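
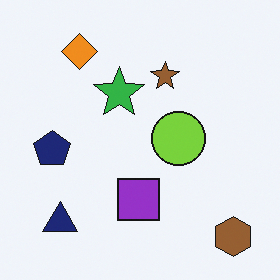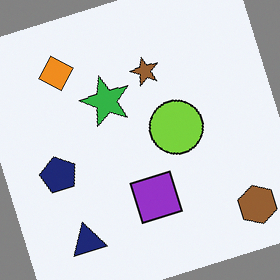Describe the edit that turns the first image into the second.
It was rotated counter-clockwise by a clearly visible amount.

Every shape is tilted by the same angle and the image corners show triangular fill wedges — a whole-image rotation by a non-right angle.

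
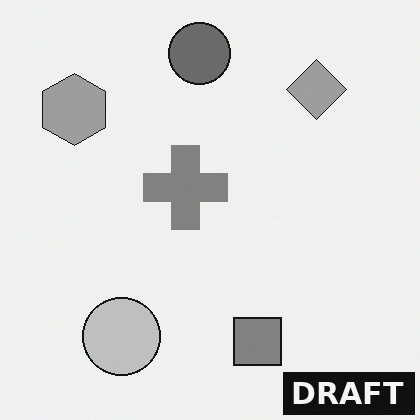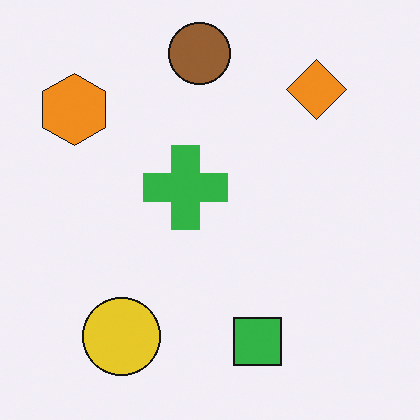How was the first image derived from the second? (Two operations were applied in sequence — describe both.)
The first image is the second converted to grayscale, then watermarked with the text "DRAFT" in the lower-right corner.

All color is removed — every shape is now a shade of grey. A dark label reading "DRAFT" appears in the lower-right corner.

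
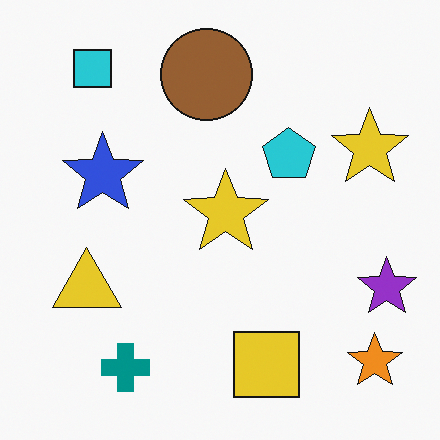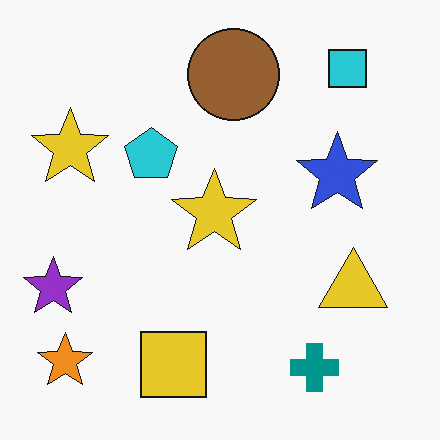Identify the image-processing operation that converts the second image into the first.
The image was flipped horizontally (left ↔ right).

The purple star is in the left of the second image and the right of the first — shapes on opposite sides of the vertical midline have swapped in a mirror flip.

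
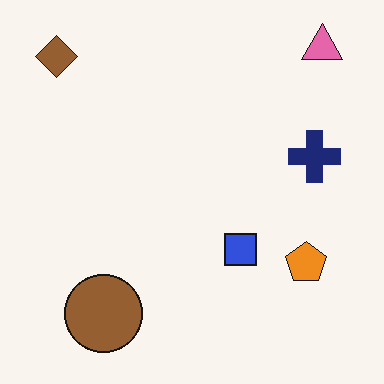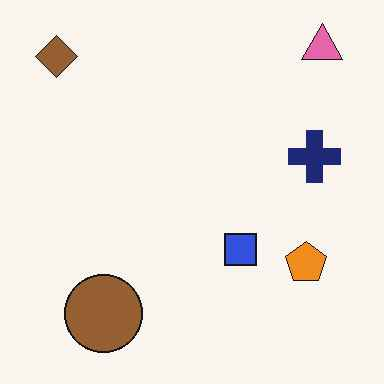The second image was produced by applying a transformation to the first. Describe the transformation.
The second image is the first JPEG-compressed with visible artifacts.

Blocky 8×8 compression artifacts appear around shape edges and the flat background shows ringing — characteristic JPEG degradation.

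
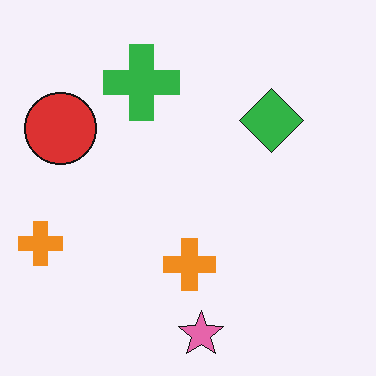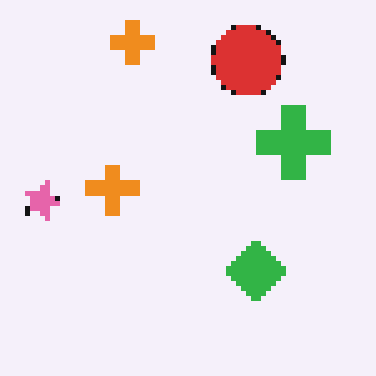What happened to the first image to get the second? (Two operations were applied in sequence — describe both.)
The image was lightly pixelated (a mild mosaic effect), then rotated 90° clockwise.

Shapes are reduced to large square blocks; fine edges and outlines are lost — a downscale-then-upscale (mosaic) effect. The pink star sits in the bottom of the first image and the left of the second — consistent with a whole-image 90° clockwise rotation.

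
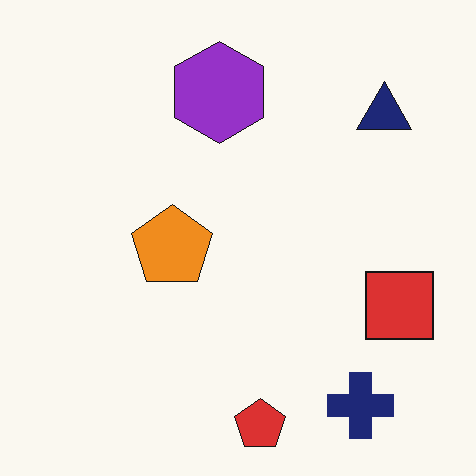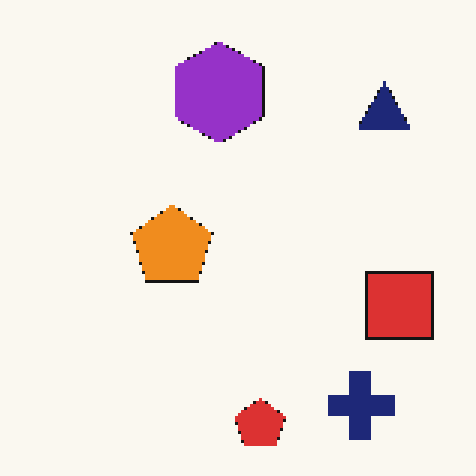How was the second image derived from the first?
Mildly pixelated.

Shapes are reduced to large square blocks; fine edges and outlines are lost — a downscale-then-upscale (mosaic) effect.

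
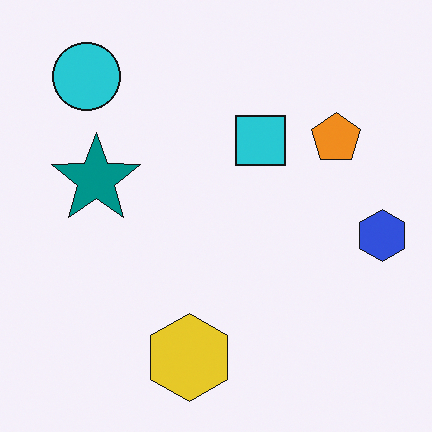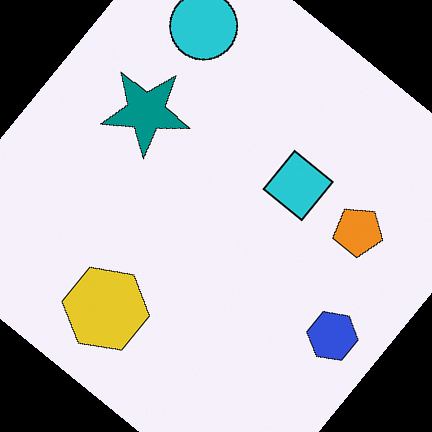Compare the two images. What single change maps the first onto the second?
Rotated clockwise by a large amount — several tens of degrees.

Every shape is tilted by the same angle and the image corners show triangular fill wedges — a whole-image rotation by a non-right angle.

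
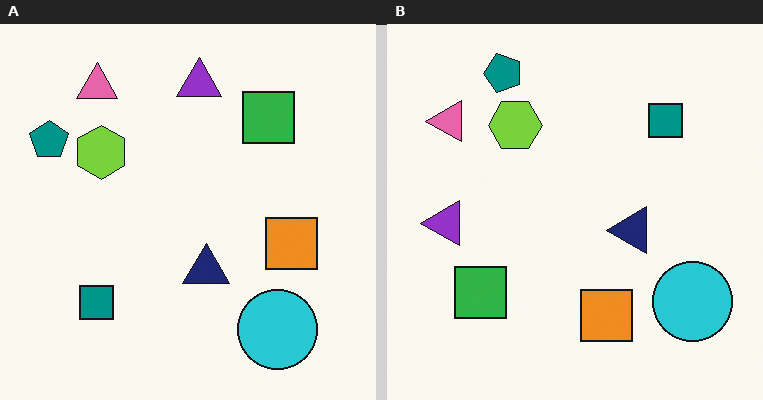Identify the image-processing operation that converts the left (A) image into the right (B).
The transformation is: transposed (reflected across the top-left ↔ bottom-right diagonal).

Shapes have swapped their row and column positions — what was in the top-right is now in the bottom-left — a diagonal reflection.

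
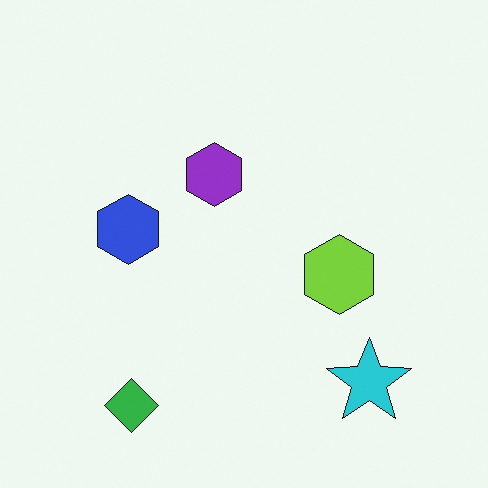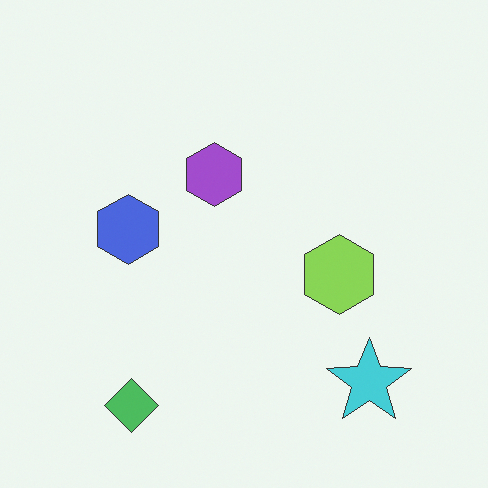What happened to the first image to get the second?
Given slightly reduced contrast.

Tones are pushed toward mid-grey across the whole image — a global contrast change.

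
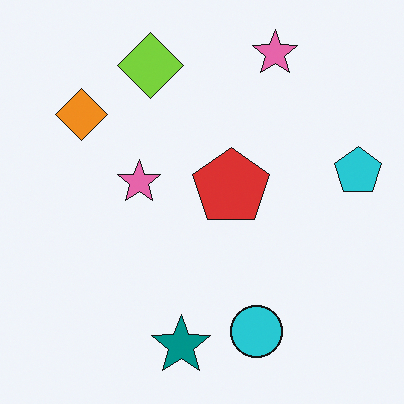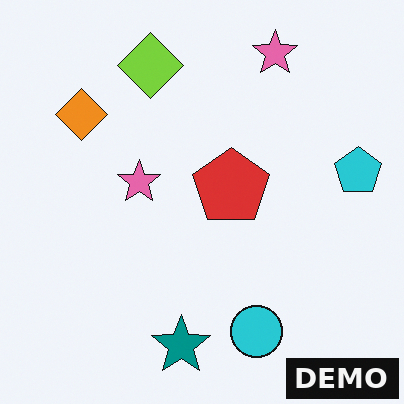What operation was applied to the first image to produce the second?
It was watermarked with the text "DEMO" in the lower-right corner.

A dark label reading "DEMO" appears in the lower-right corner.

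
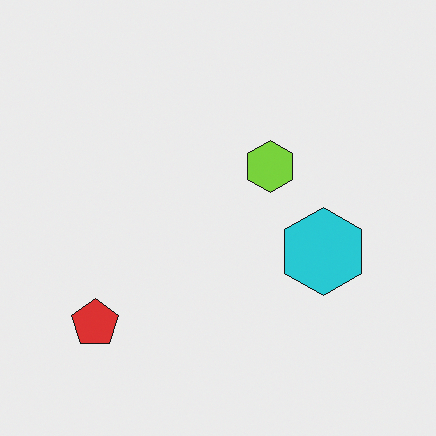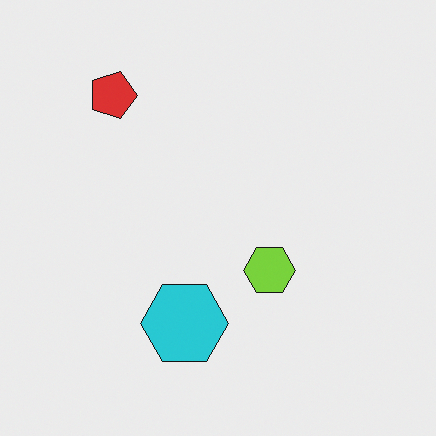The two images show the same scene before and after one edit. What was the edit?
The second image is the first rotated 90° clockwise.

The red pentagon sits in the bottom-left of the first image and the top-left of the second — consistent with a whole-image 90° clockwise rotation.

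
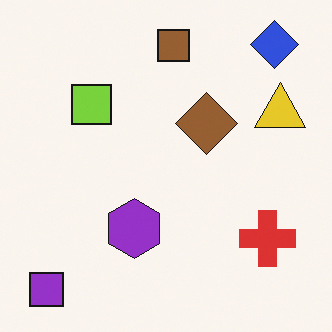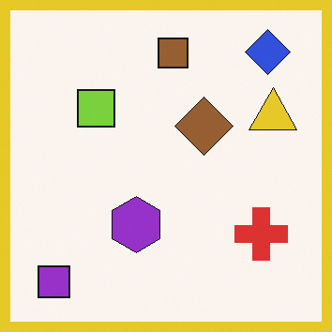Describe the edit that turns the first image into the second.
It was framed with a yellow border.

A solid yellow frame runs around the edge of the second image, with the content slightly shrunk inside it.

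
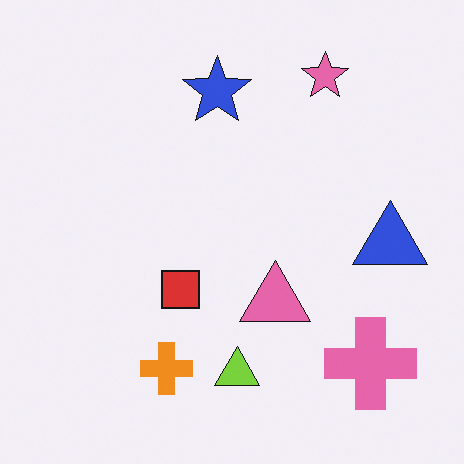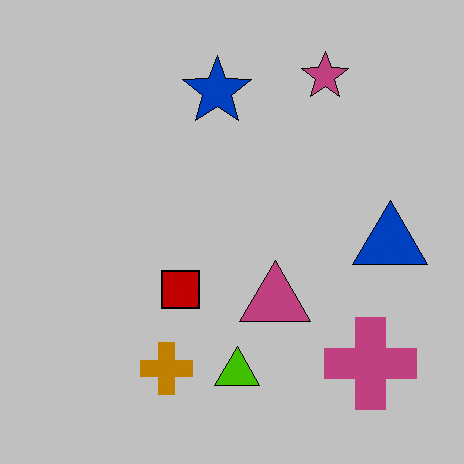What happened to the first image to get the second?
It was heavily posterized to just a handful of flat colors.

Each flat color has snapped to a coarser quantized level — most visibly, the near-white background has dropped to a flat grey.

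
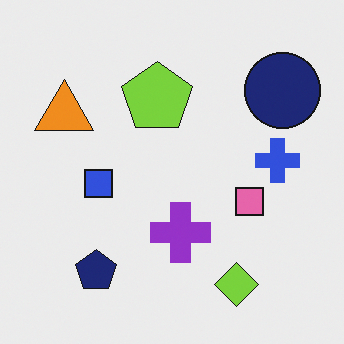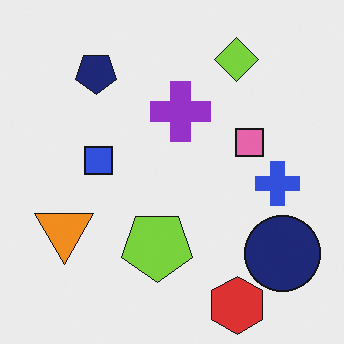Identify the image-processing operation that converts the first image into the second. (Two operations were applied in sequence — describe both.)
This is the original image flipped vertically (top ↔ bottom), then overlaid with an additional red hexagon.

The lime diamond is in the bottom-right of the first image and the top-right of the second — shapes on opposite sides of the horizontal midline have swapped in a mirror flip. A red hexagon appears in the second image that is absent from the first.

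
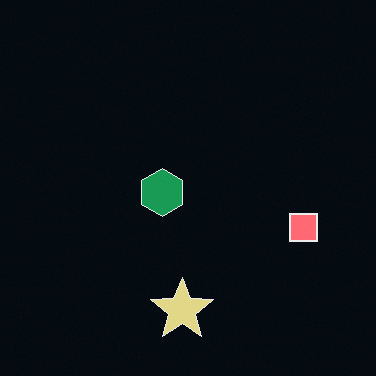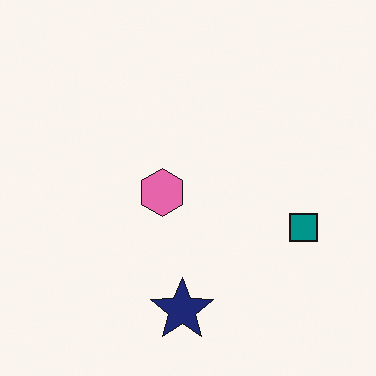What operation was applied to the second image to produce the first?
This is the original image color-inverted (negative).

The light background has become dark and every shape's color is its complement — a photographic negative.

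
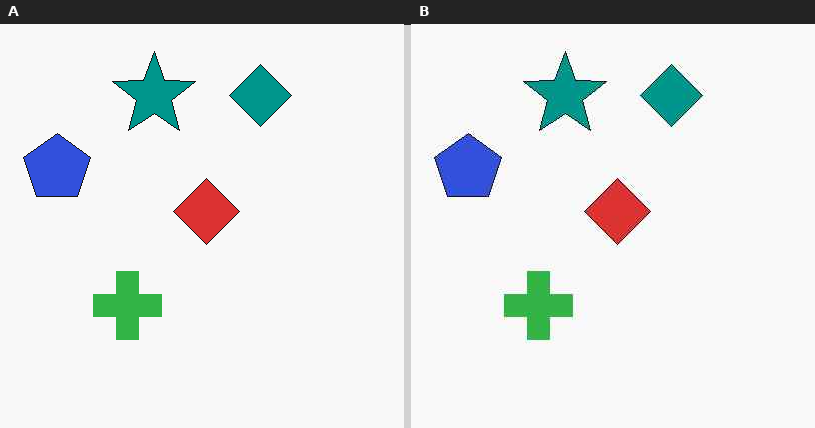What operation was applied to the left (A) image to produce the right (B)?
The transformation is: given moderate JPEG compression.

Blocky 8×8 compression artifacts appear around shape edges and the flat background shows ringing — characteristic JPEG degradation.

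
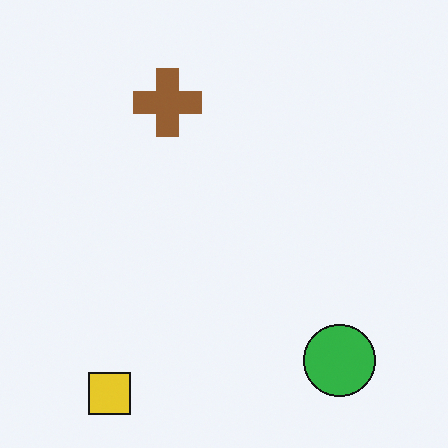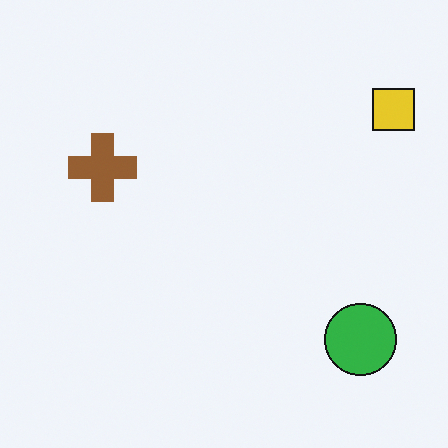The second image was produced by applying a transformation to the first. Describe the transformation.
Transposed (reflected across the top-left ↔ bottom-right diagonal).

Shapes have swapped their row and column positions — what was in the top-right is now in the bottom-left — a diagonal reflection.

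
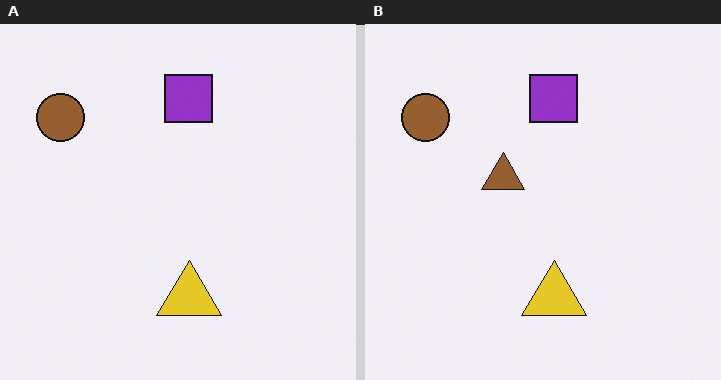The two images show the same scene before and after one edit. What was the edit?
The transformation is: overlaid with an additional brown triangle.

A brown triangle appears in the right (B) image that is absent from the left (A).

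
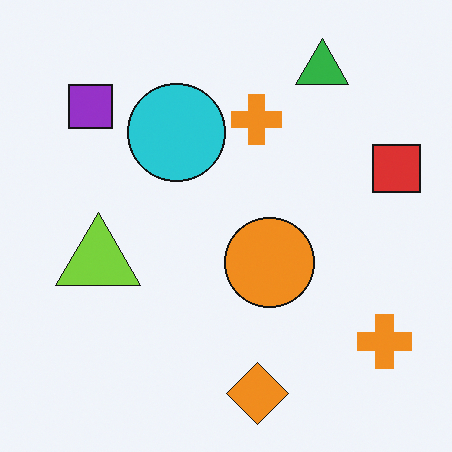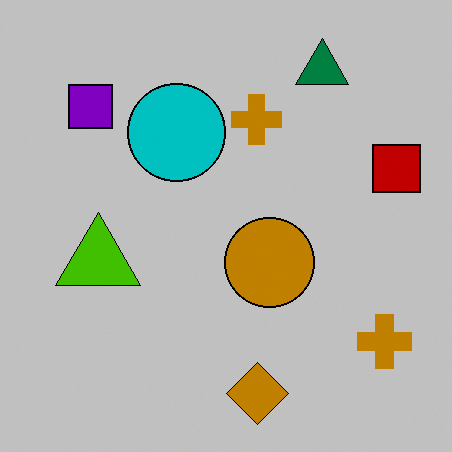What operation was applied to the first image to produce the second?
It was heavily posterized to just a handful of flat colors.

Each flat color has snapped to a coarser quantized level — most visibly, the near-white background has dropped to a flat grey.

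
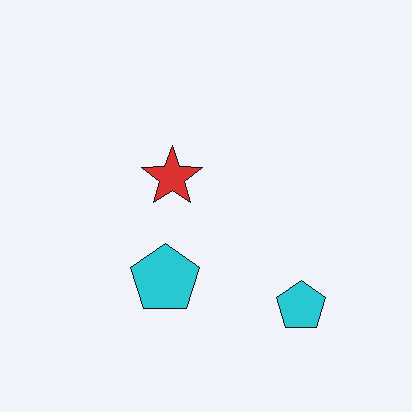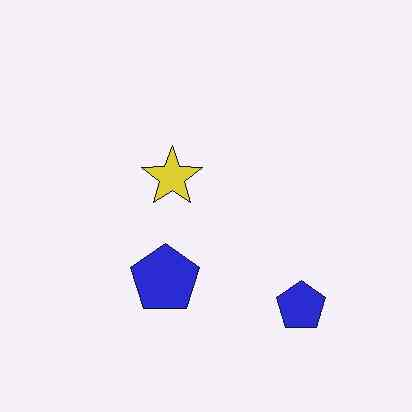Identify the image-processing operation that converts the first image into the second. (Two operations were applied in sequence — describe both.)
It was hue-shifted slightly, then given moderate JPEG compression.

Every shape's color has rotated by the same amount around the hue wheel — a uniform hue shift. Blocky 8×8 compression artifacts appear around shape edges and the flat background shows ringing — characteristic JPEG degradation.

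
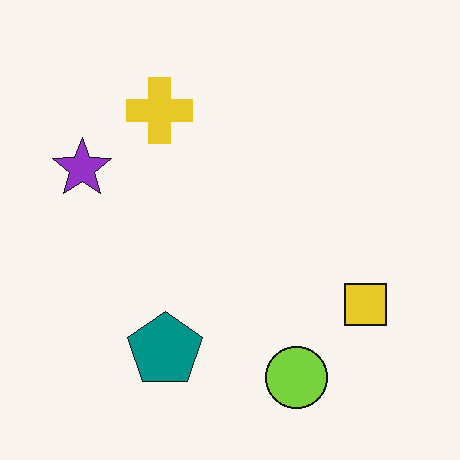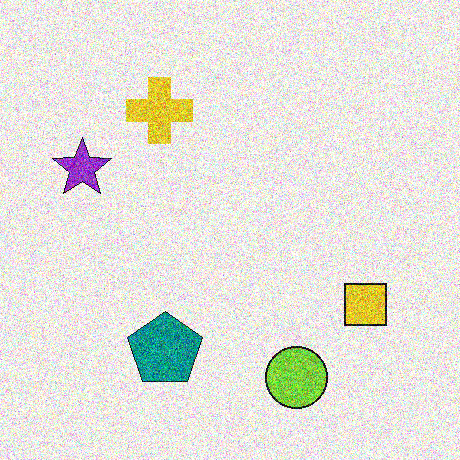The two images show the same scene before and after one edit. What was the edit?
The second image is the first degraded with a thick layer of grain.

Random speckle covers the whole image, including the flat background.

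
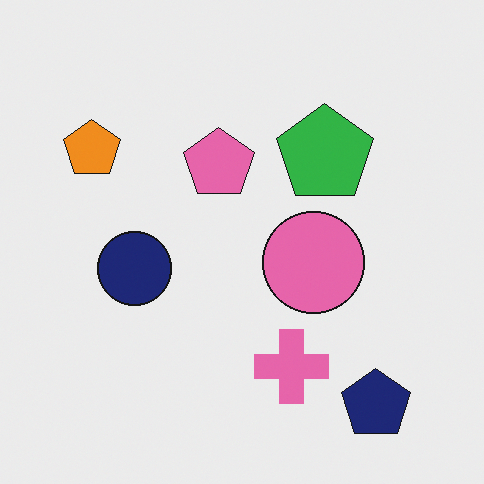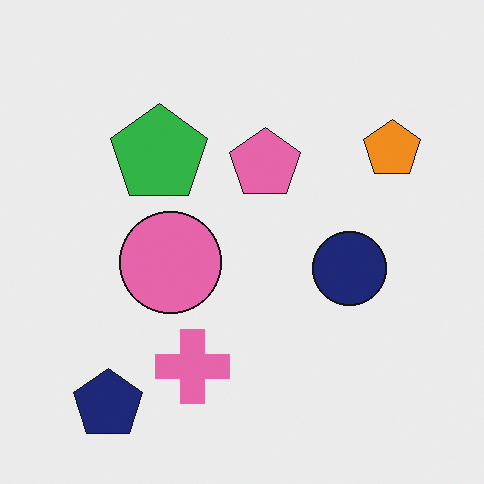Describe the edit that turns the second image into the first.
This is the original image flipped horizontally (left ↔ right).

The orange pentagon is in the top-right of the second image and the top-left of the first — shapes on opposite sides of the vertical midline have swapped in a mirror flip.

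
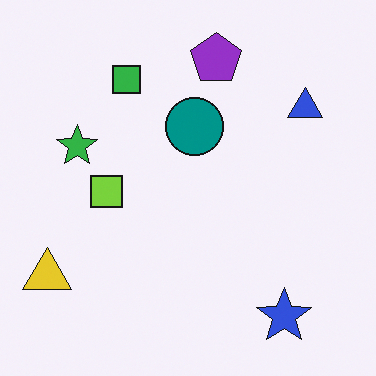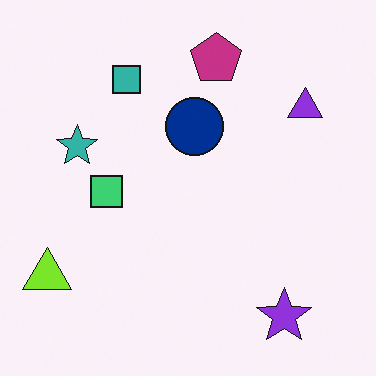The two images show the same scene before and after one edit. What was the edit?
It was hue-shifted slightly.

Every shape's color has rotated by the same amount around the hue wheel — a uniform hue shift.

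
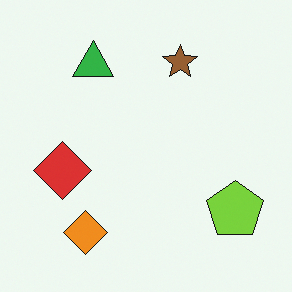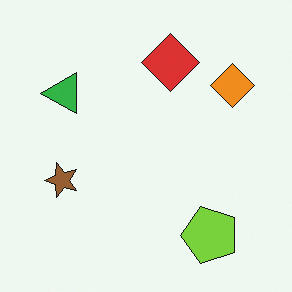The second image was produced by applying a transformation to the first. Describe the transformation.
Transposed (reflected across the top-left ↔ bottom-right diagonal).

Shapes have swapped their row and column positions — what was in the top-right is now in the bottom-left — a diagonal reflection.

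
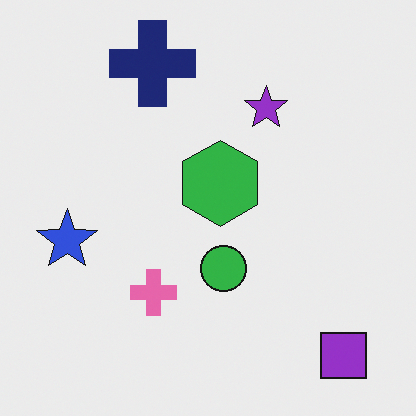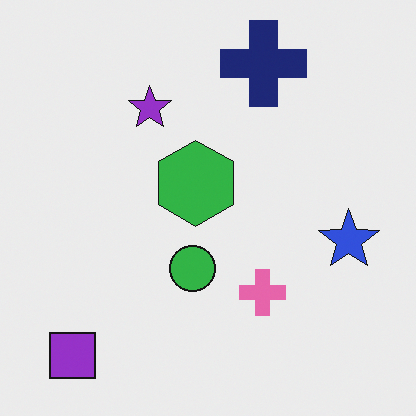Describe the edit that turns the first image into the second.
This is the original image flipped horizontally (left ↔ right).

The blue star is in the left of the first image and the right of the second — shapes on opposite sides of the vertical midline have swapped in a mirror flip.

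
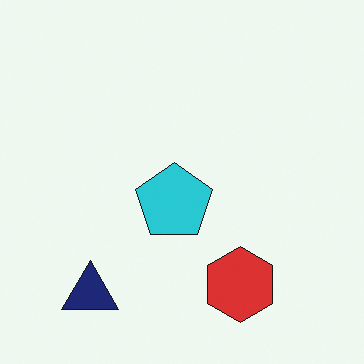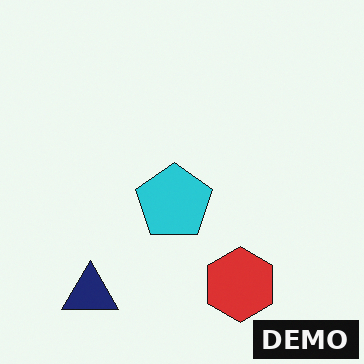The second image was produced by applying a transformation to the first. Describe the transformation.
The transformation is: watermarked with the text "DEMO" in the lower-right corner.

A dark label reading "DEMO" appears in the lower-right corner.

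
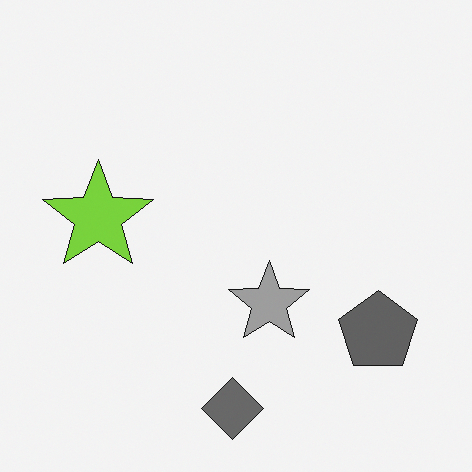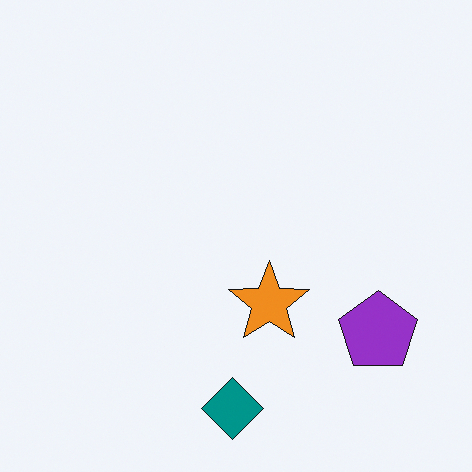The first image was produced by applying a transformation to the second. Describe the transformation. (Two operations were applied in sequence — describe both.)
The transformation is: converted to grayscale, then overlaid with an additional lime star.

All color is removed — every shape is now a shade of grey. A lime star appears in the first image that is absent from the second.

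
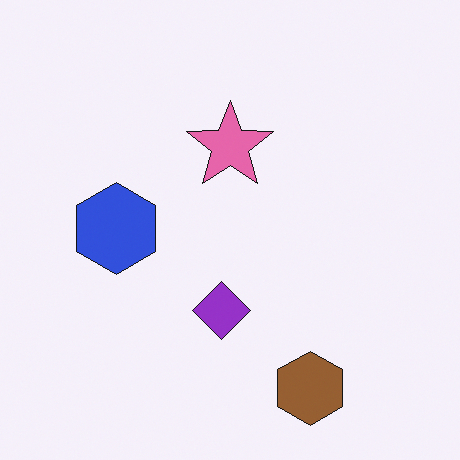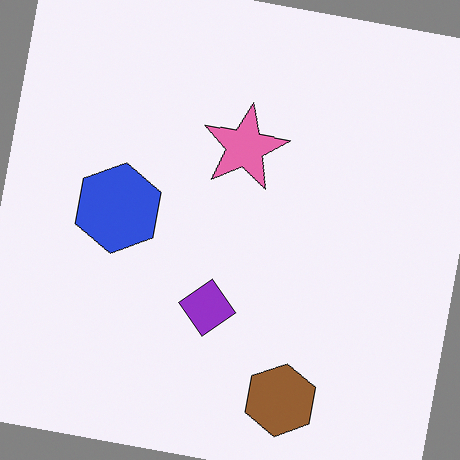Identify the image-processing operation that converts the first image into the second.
The second image is the first rotated clockwise by a small amount.

Every shape is tilted by the same angle and the image corners show triangular fill wedges — a whole-image rotation by a non-right angle.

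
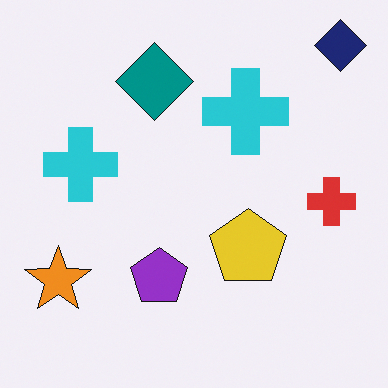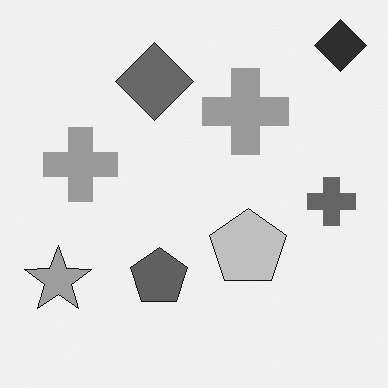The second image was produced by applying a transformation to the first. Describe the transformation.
The second image is the first converted to grayscale.

All color is removed — every shape is now a shade of grey.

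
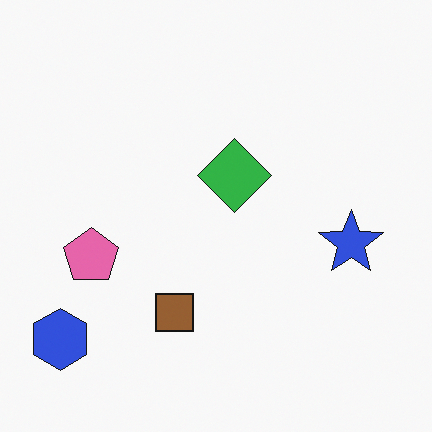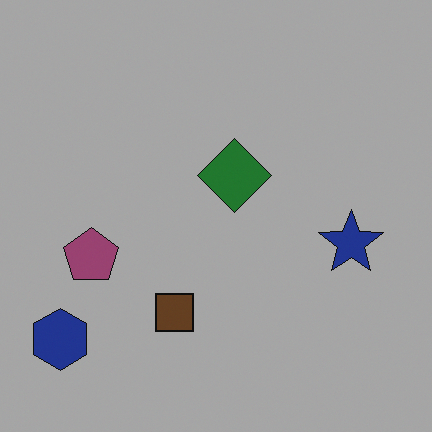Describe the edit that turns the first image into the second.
The transformation is: noticeably darkened.

Every pixel — background and shapes alike — is uniformly darkened.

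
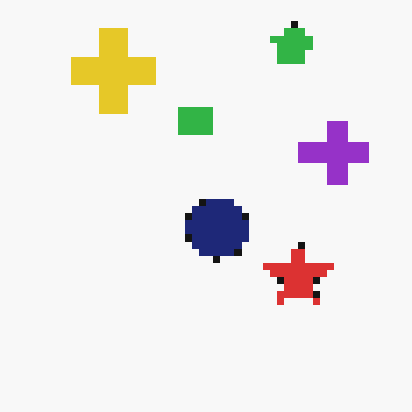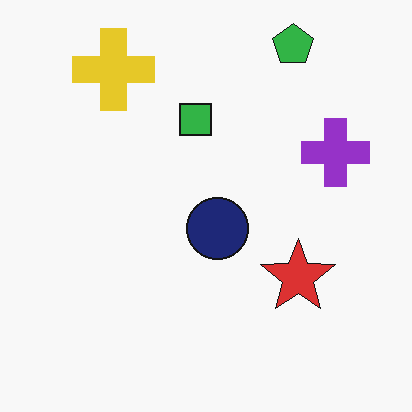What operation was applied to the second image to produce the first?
Pixelated into visible square blocks.

Shapes are reduced to large square blocks; fine edges and outlines are lost — a downscale-then-upscale (mosaic) effect.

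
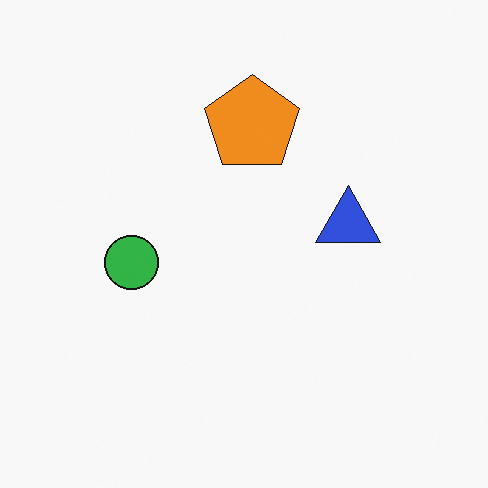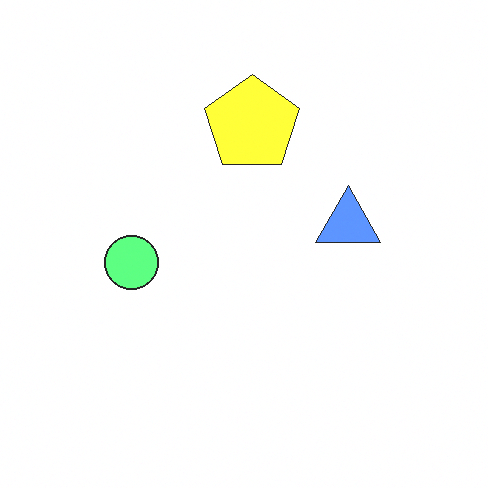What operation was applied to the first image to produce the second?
Substantially brightened.

Every pixel — background and shapes alike — is uniformly brightened.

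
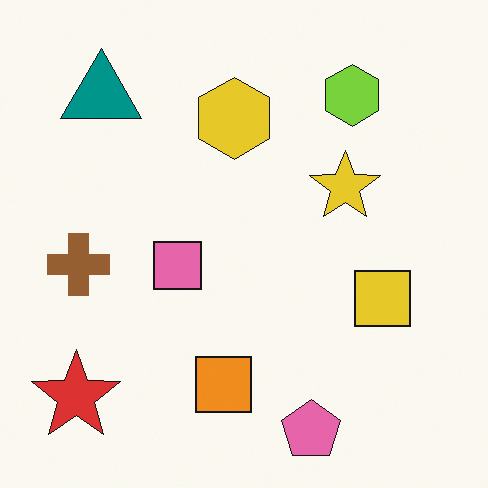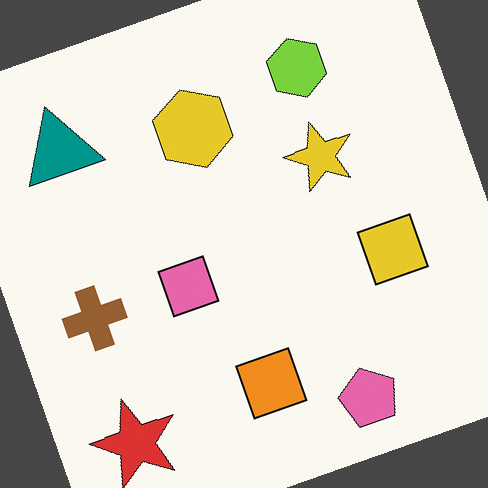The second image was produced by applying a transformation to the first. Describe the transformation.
This is the original image rotated counter-clockwise by a clearly visible amount.

Every shape is tilted by the same angle and the image corners show triangular fill wedges — a whole-image rotation by a non-right angle.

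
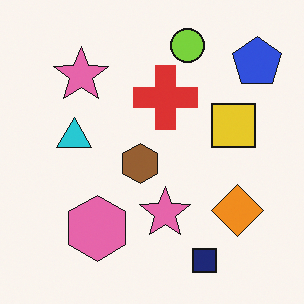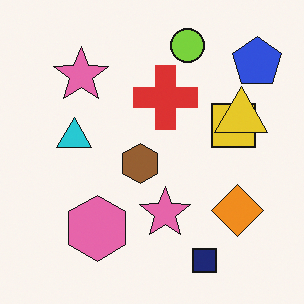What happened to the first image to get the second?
Overlaid with an additional yellow triangle.

A yellow triangle appears in the second image that is absent from the first.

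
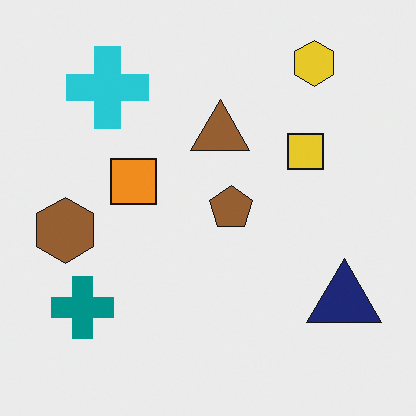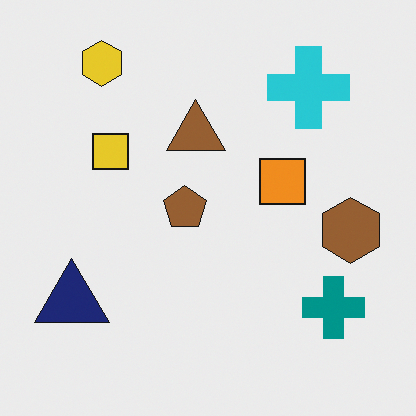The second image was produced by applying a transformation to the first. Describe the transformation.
This is the original image flipped horizontally (left ↔ right).

The brown hexagon is in the left of the first image and the right of the second — shapes on opposite sides of the vertical midline have swapped in a mirror flip.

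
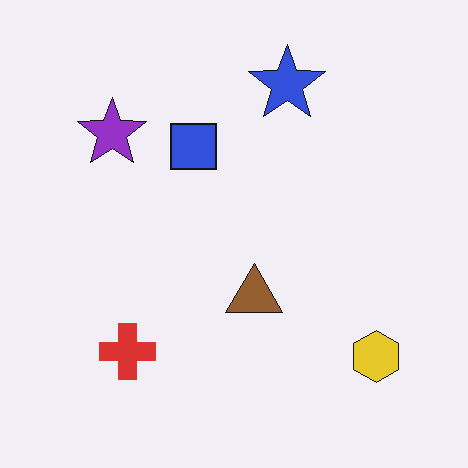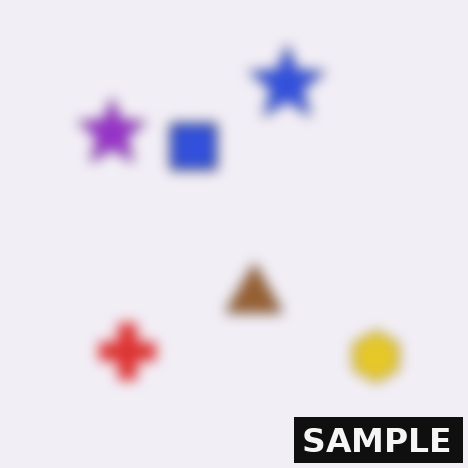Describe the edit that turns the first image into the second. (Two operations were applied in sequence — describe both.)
It was strongly gaussian-blurred, then watermarked with the text "SAMPLE" in the lower-right corner.

Shape edges and outlines are uniformly softened across the whole image. A dark label reading "SAMPLE" appears in the lower-right corner.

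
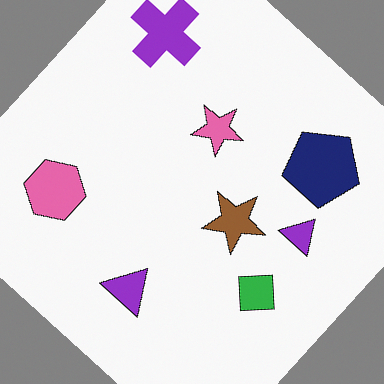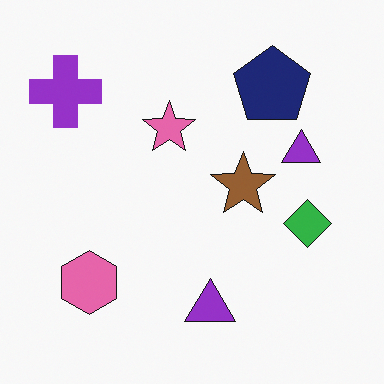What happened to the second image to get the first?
This is the original image rotated clockwise by a large amount — several tens of degrees.

Every shape is tilted by the same angle and the image corners show triangular fill wedges — a whole-image rotation by a non-right angle.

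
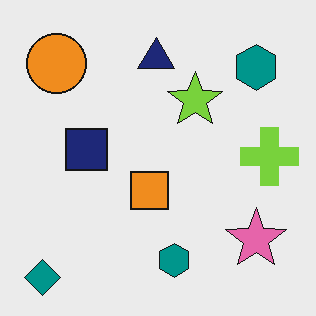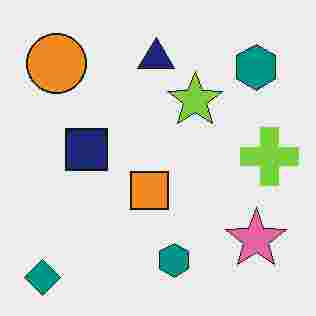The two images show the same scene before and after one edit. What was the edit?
The second image is the first degraded with heavy JPEG compression.

Blocky 8×8 compression artifacts appear around shape edges and the flat background shows ringing — characteristic JPEG degradation.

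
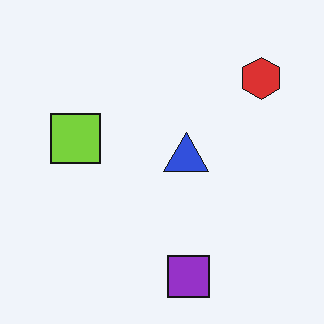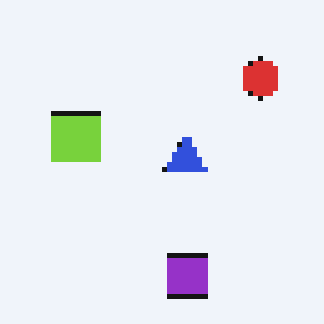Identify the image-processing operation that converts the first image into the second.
The transformation is: mildly pixelated.

Shapes are reduced to large square blocks; fine edges and outlines are lost — a downscale-then-upscale (mosaic) effect.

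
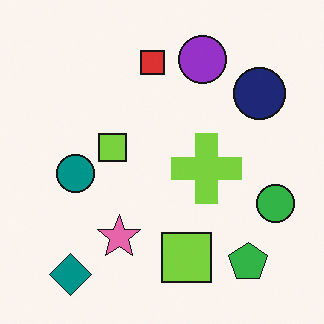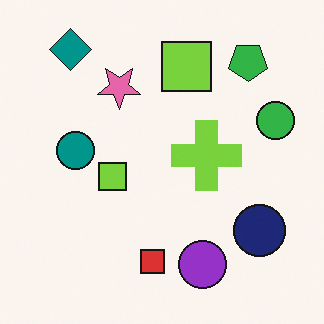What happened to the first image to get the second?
The transformation is: flipped vertically (top ↔ bottom).

The teal diamond is in the bottom-left of the first image and the top-left of the second — shapes on opposite sides of the horizontal midline have swapped in a mirror flip.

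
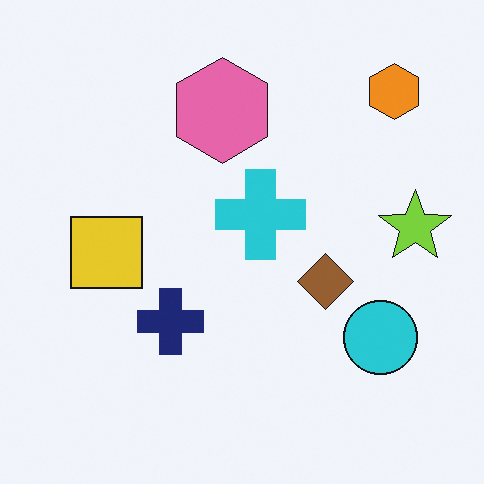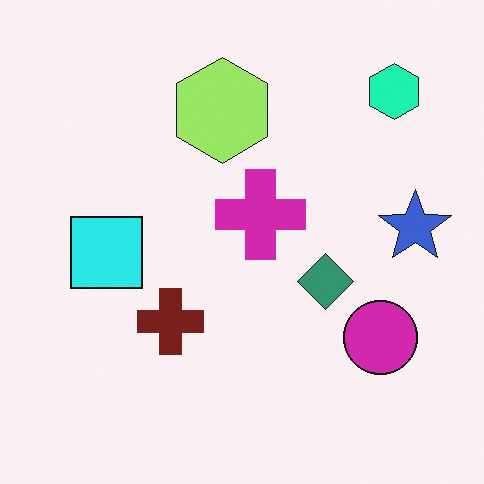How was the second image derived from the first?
It was hue-shifted through roughly a third of the color wheel.

Every shape's color has rotated by the same amount around the hue wheel — a uniform hue shift.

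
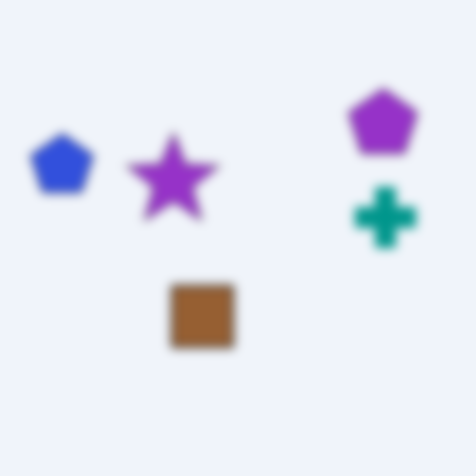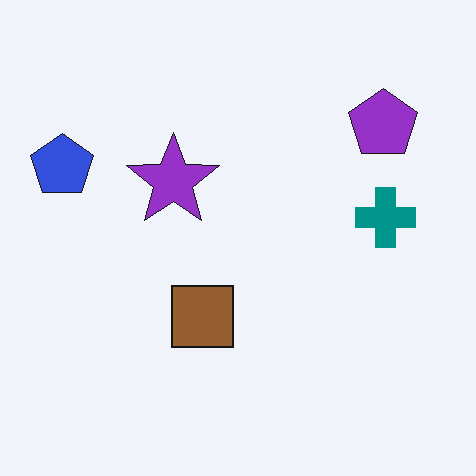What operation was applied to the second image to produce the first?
Heavily blurred.

Shape edges and outlines are uniformly softened across the whole image.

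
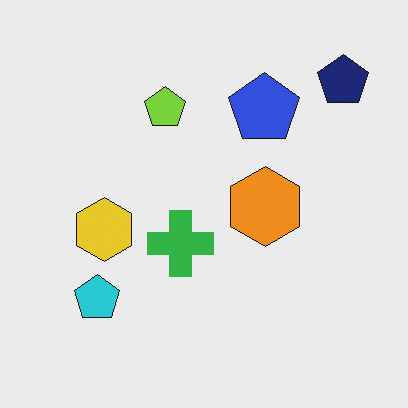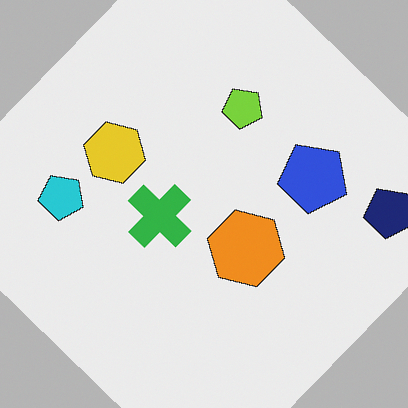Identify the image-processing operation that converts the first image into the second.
Rotated clockwise by a large amount — several tens of degrees.

Every shape is tilted by the same angle and the image corners show triangular fill wedges — a whole-image rotation by a non-right angle.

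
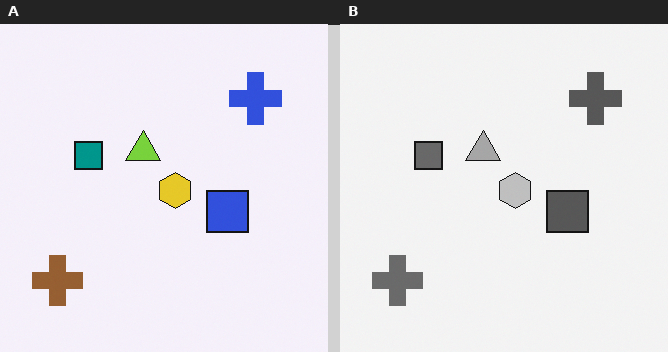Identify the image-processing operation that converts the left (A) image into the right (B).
The transformation is: converted to grayscale.

All color is removed — every shape is now a shade of grey.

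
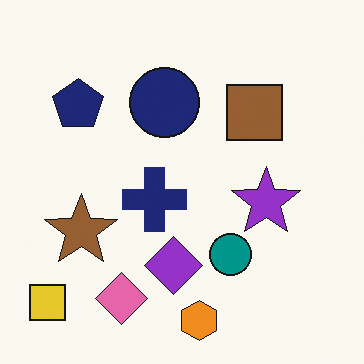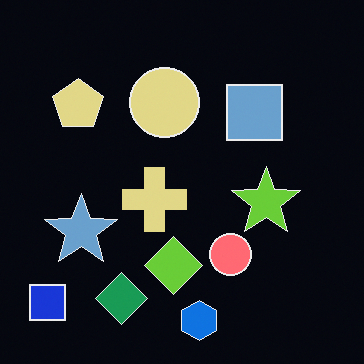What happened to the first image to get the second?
The image was color-inverted (negative).

The light background has become dark and every shape's color is its complement — a photographic negative.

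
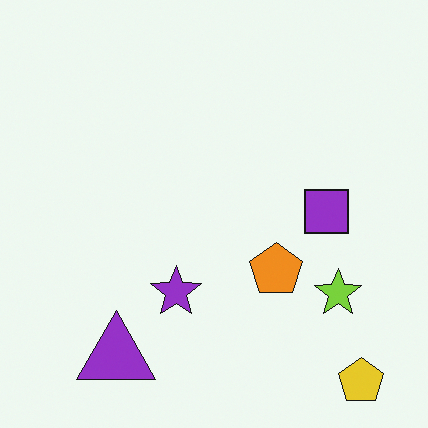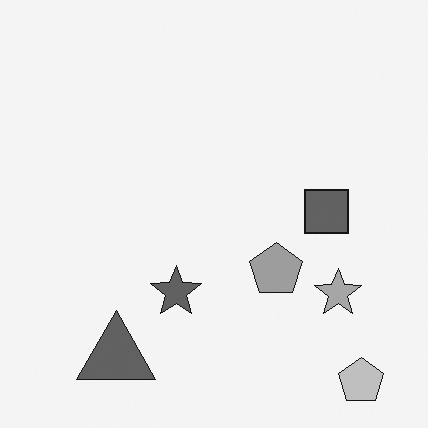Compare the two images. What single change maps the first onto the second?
It was converted to grayscale.

All color is removed — every shape is now a shade of grey.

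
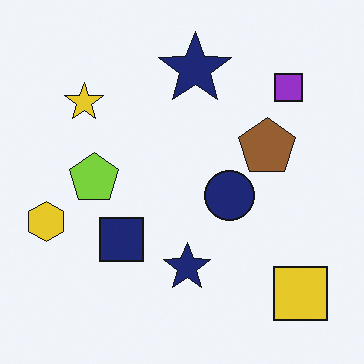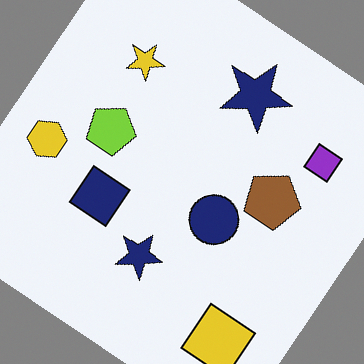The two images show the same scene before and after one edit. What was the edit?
It was rotated clockwise by a large amount — several tens of degrees.

Every shape is tilted by the same angle and the image corners show triangular fill wedges — a whole-image rotation by a non-right angle.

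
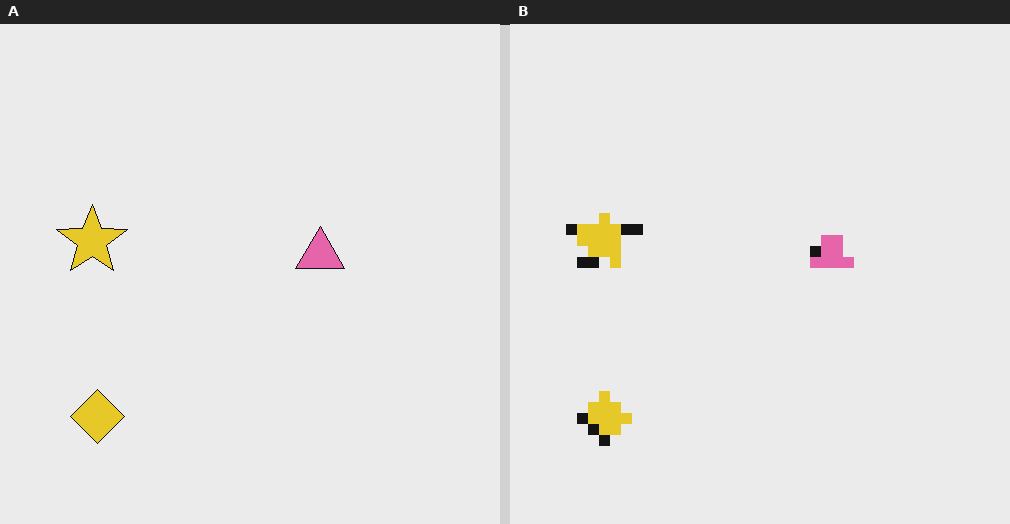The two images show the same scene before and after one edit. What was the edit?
The image was coarsely pixelated.

Shapes are reduced to large square blocks; fine edges and outlines are lost — a downscale-then-upscale (mosaic) effect.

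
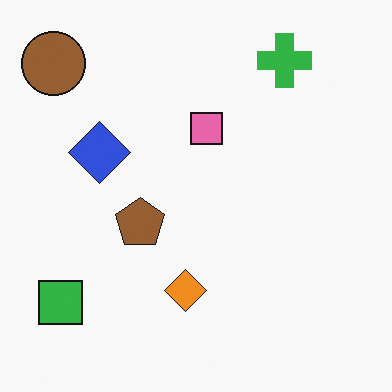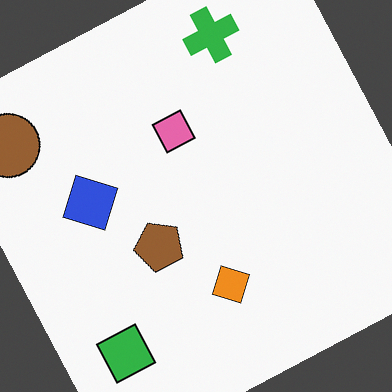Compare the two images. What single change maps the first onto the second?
The second image is the first rotated counter-clockwise by a moderate amount.

Every shape is tilted by the same angle and the image corners show triangular fill wedges — a whole-image rotation by a non-right angle.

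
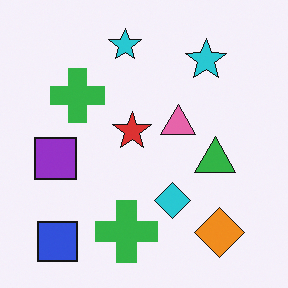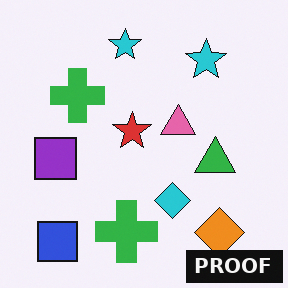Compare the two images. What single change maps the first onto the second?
Watermarked with the text "PROOF" in the lower-right corner.

A dark label reading "PROOF" appears in the lower-right corner.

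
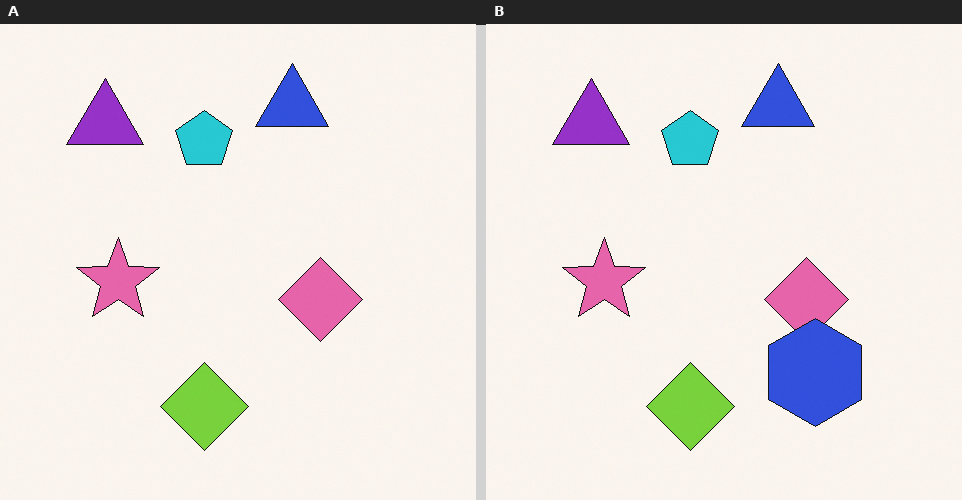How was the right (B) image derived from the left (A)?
The right (B) image is the left (A) overlaid with an additional blue hexagon.

A blue hexagon appears in the right (B) image that is absent from the left (A).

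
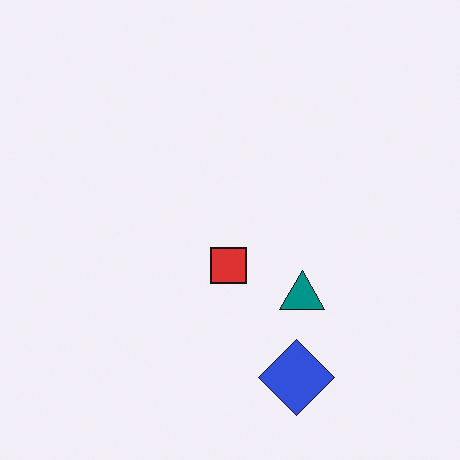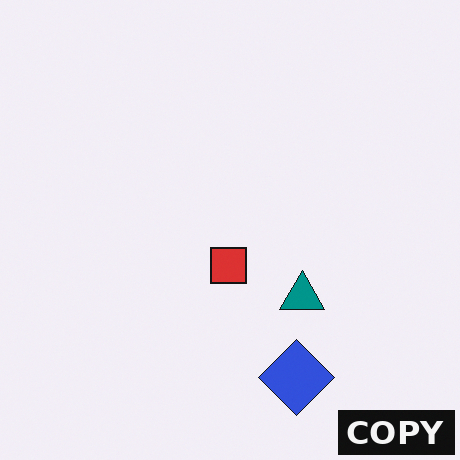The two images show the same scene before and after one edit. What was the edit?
Watermarked with the text "COPY" in the lower-right corner.

A dark label reading "COPY" appears in the lower-right corner.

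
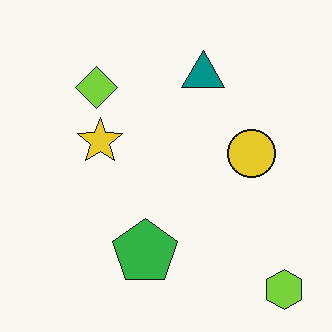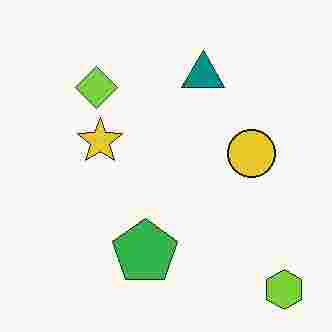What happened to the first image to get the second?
This is the original image degraded with heavy JPEG compression.

Blocky 8×8 compression artifacts appear around shape edges and the flat background shows ringing — characteristic JPEG degradation.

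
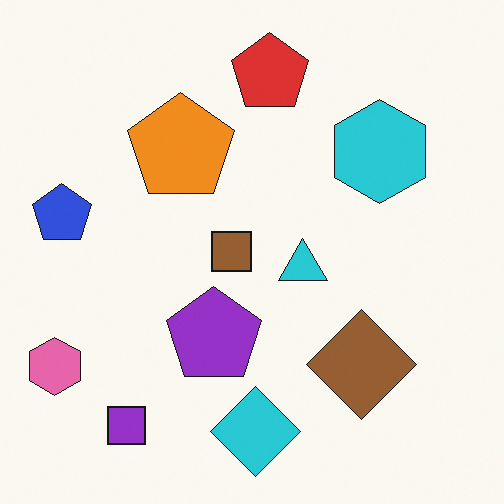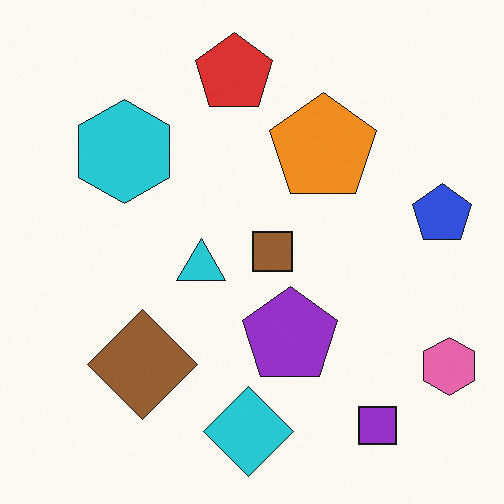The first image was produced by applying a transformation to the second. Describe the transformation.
The image was flipped horizontally (left ↔ right).

The pink hexagon is in the bottom-right of the second image and the bottom-left of the first — shapes on opposite sides of the vertical midline have swapped in a mirror flip.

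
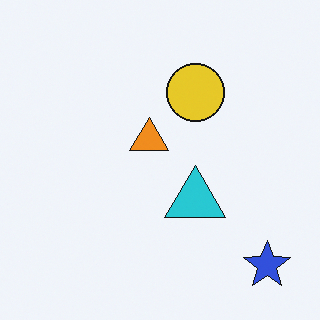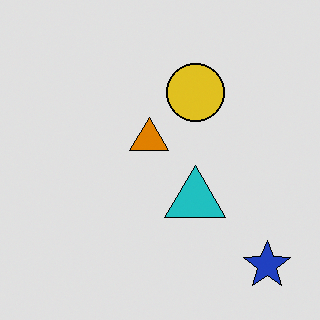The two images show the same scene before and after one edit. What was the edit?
The second image is the first moderately posterized.

Each flat color has snapped to a coarser quantized level — most visibly, the near-white background has dropped to a flat grey.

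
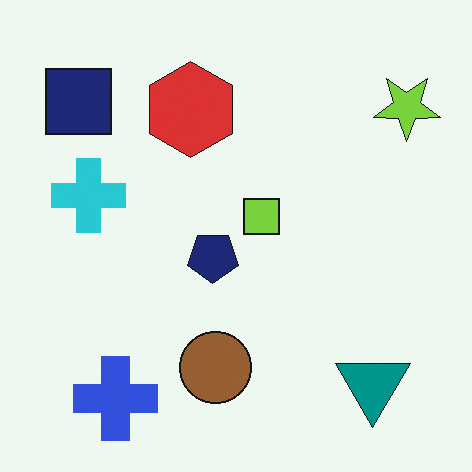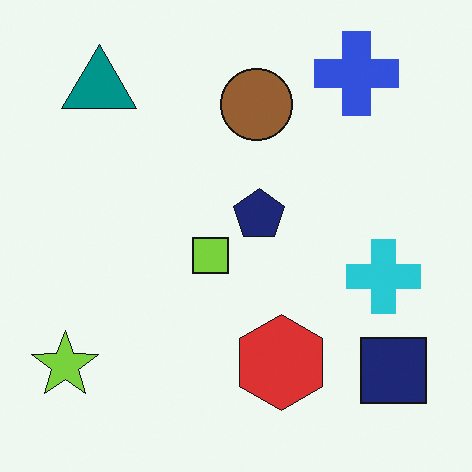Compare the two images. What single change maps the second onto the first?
Rotated 180°.

The lime star sits in the bottom-left of the second image and the top-right of the first — consistent with a whole-image 180° rotation.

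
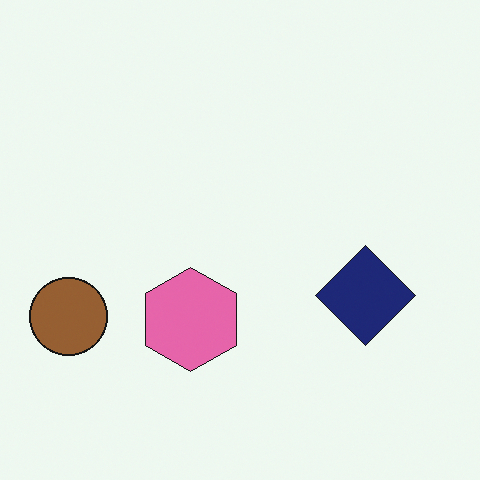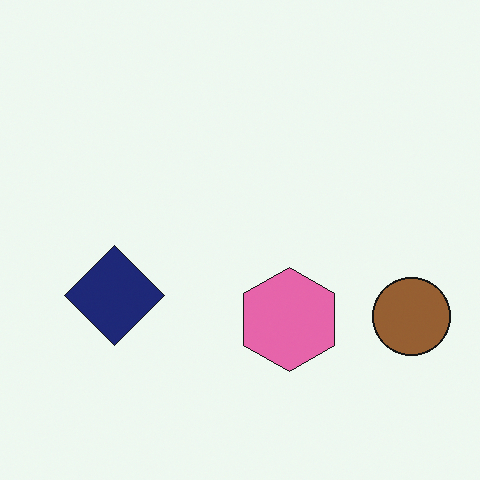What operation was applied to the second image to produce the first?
The first image is the second flipped horizontally (left ↔ right).

The brown circle is in the right of the second image and the left of the first — shapes on opposite sides of the vertical midline have swapped in a mirror flip.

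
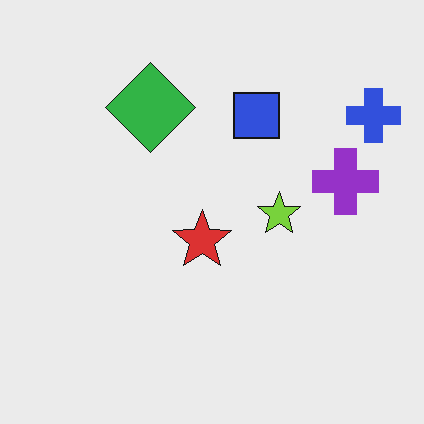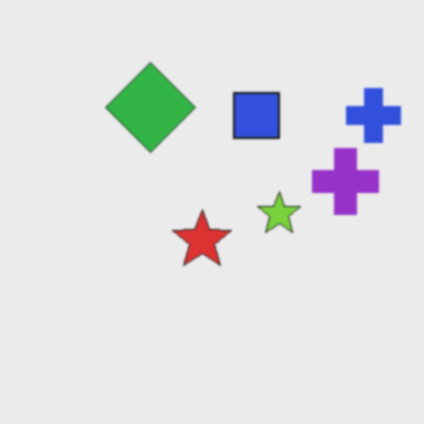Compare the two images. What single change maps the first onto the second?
The image was given a subtle gaussian blur.

Shape edges and outlines are uniformly softened across the whole image.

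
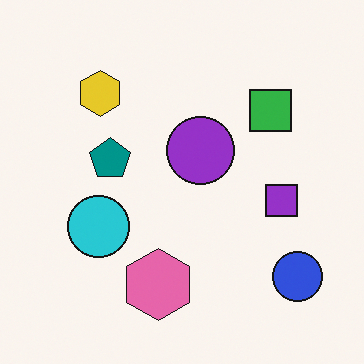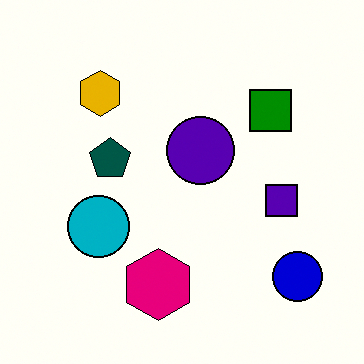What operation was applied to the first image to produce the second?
It was boosted in contrast.

Tones are pushed away from mid-grey across the whole image — a global contrast change.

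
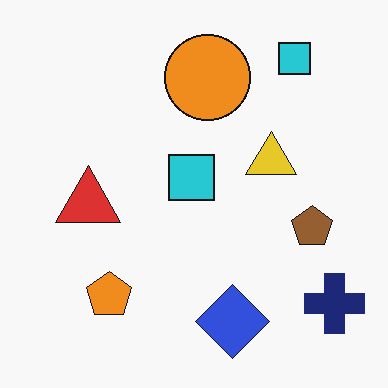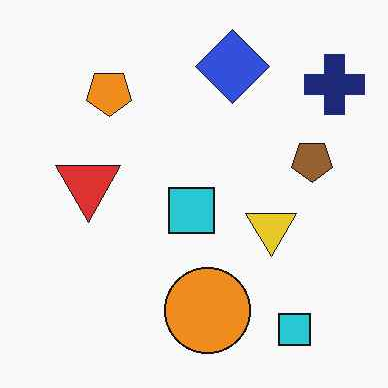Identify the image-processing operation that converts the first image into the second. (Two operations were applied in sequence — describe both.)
The transformation is: JPEG-compressed with visible artifacts, then flipped vertically (top ↔ bottom).

Blocky 8×8 compression artifacts appear around shape edges and the flat background shows ringing — characteristic JPEG degradation. The blue diamond is in the bottom of the first image and the top of the second — shapes on opposite sides of the horizontal midline have swapped in a mirror flip.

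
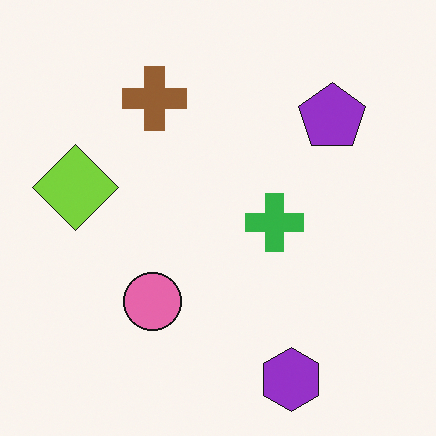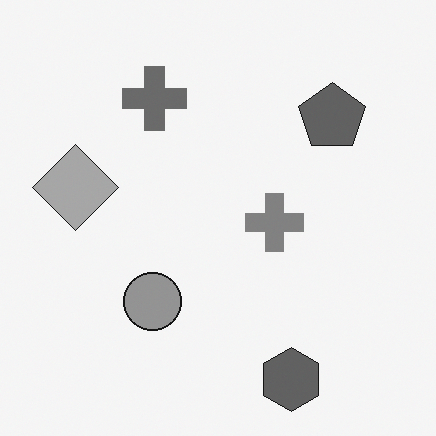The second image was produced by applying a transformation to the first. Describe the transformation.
The second image is the first converted to grayscale.

All color is removed — every shape is now a shade of grey.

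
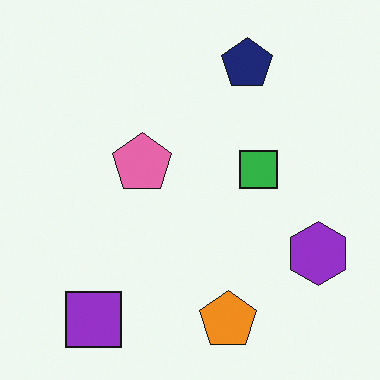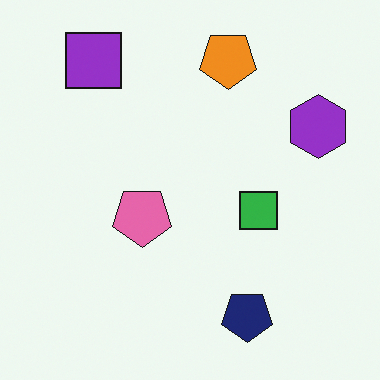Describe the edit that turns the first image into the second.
The second image is the first flipped vertically (top ↔ bottom).

The orange pentagon is in the bottom of the first image and the top of the second — shapes on opposite sides of the horizontal midline have swapped in a mirror flip.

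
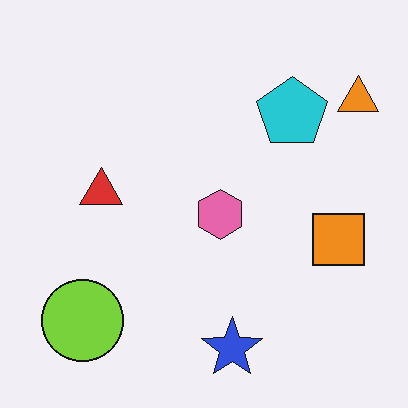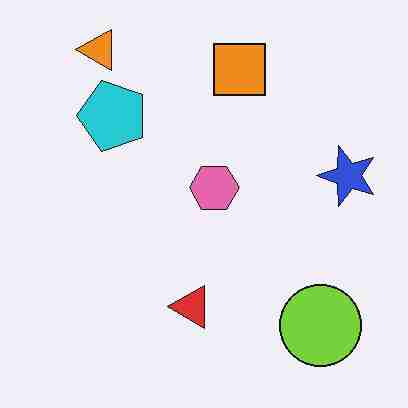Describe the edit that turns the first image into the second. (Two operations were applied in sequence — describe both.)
The image was rotated 90° counter-clockwise, then degraded with heavy JPEG compression.

The orange triangle sits in the top-right of the first image and the top-left of the second — consistent with a whole-image 90° counter-clockwise rotation. Blocky 8×8 compression artifacts appear around shape edges and the flat background shows ringing — characteristic JPEG degradation.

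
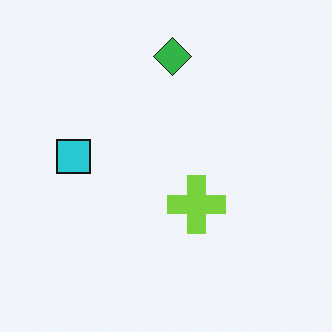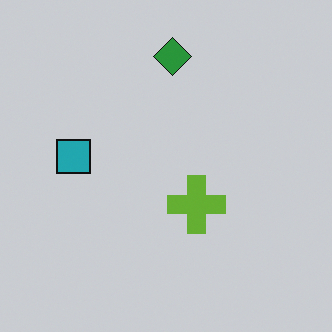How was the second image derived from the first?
The second image is the first darkened a little.

Every pixel — background and shapes alike — is uniformly darkened.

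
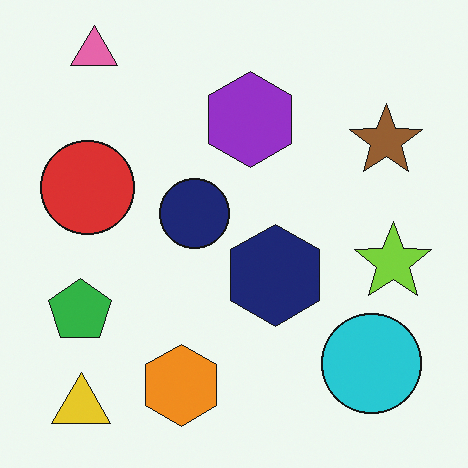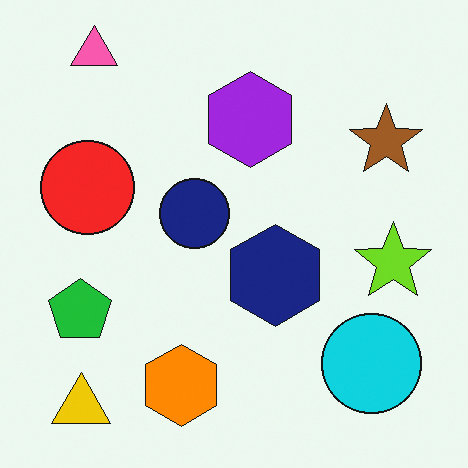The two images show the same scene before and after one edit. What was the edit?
Slightly oversaturated.

All colors are more vivid — a global saturation change.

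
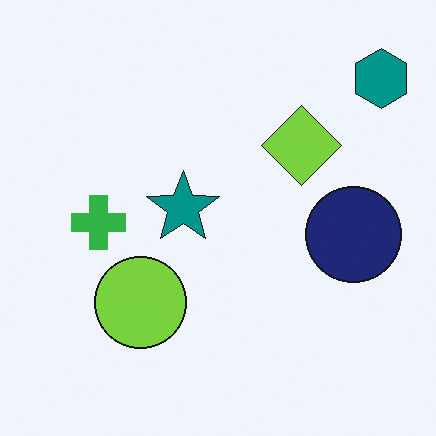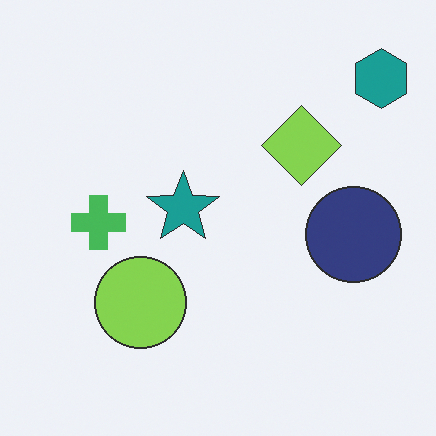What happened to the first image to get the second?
The transformation is: given slightly reduced contrast.

Tones are pushed toward mid-grey across the whole image — a global contrast change.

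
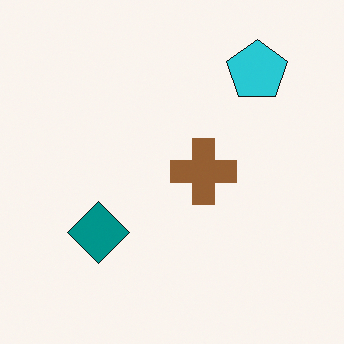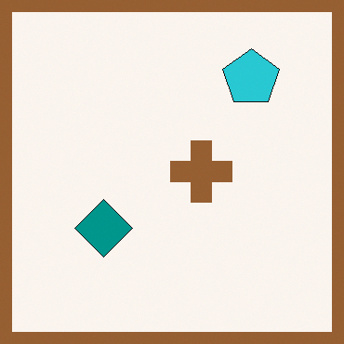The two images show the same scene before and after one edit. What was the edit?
Framed with a brown border.

A solid brown frame runs around the edge of the second image, with the content slightly shrunk inside it.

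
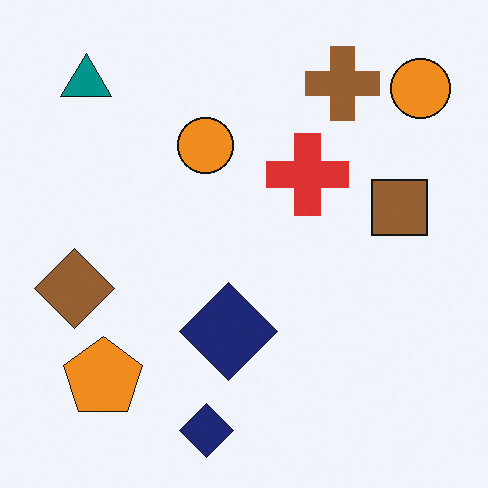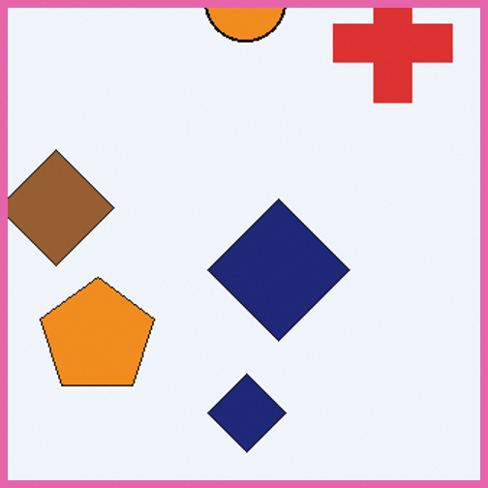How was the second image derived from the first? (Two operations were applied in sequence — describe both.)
The second image is the first cropped to a modestly smaller region and rescaled, then framed with a pink border.

The visible shapes are larger and the field of view is narrower; shapes near the original edges may be partly or wholly outside the frame — a crop-and-rescale. A solid pink frame runs around the edge of the second image, with the content slightly shrunk inside it.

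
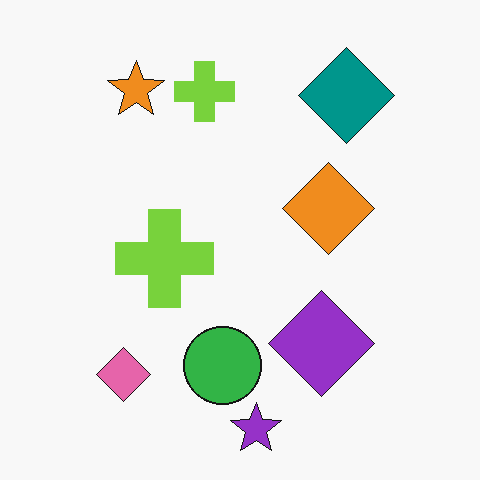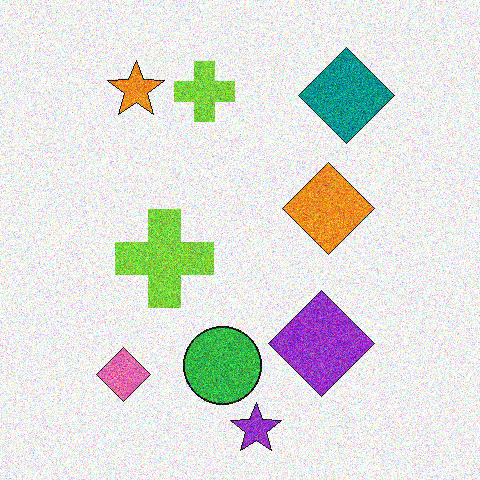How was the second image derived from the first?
The image was degraded with heavy additive noise.

Random speckle covers the whole image, including the flat background.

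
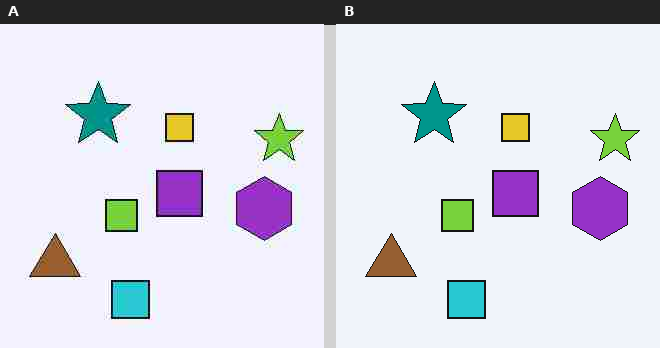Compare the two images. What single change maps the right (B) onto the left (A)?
The transformation is: heavily JPEG-compressed with obvious blocking artifacts.

Blocky 8×8 compression artifacts appear around shape edges and the flat background shows ringing — characteristic JPEG degradation.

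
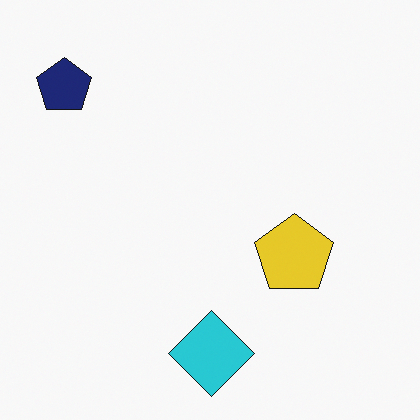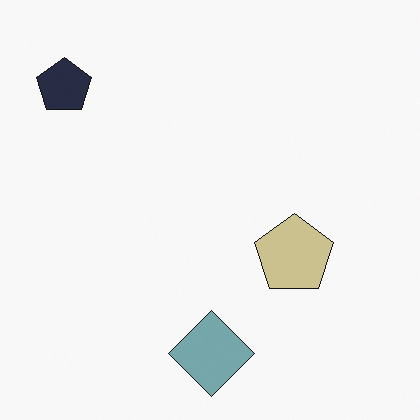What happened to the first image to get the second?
This is the original image heavily desaturated.

All colors are more muted and greyish — a global saturation change.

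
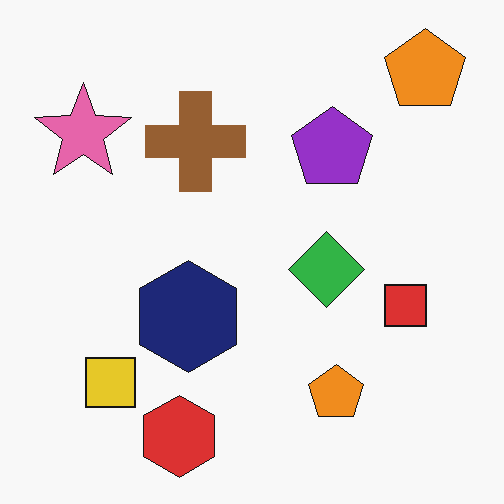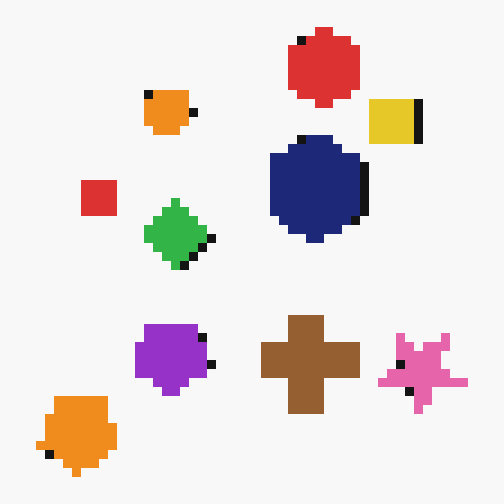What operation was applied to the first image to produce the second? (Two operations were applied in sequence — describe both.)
It was rotated 180°, then heavily pixelated into large blocks.

The pink star sits in the top-left of the first image and the bottom-right of the second — consistent with a whole-image 180° rotation. Shapes are reduced to large square blocks; fine edges and outlines are lost — a downscale-then-upscale (mosaic) effect.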